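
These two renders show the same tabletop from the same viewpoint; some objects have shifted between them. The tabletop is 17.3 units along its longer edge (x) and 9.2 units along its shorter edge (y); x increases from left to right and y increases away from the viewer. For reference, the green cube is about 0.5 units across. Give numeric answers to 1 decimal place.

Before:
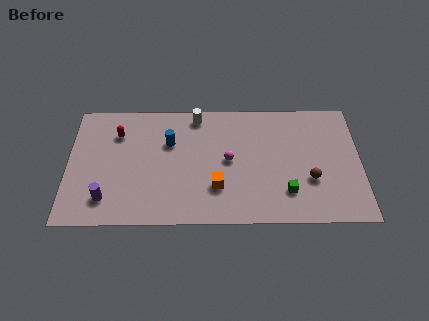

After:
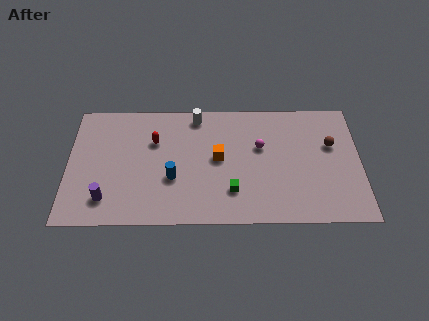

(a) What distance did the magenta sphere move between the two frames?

2.1

The magenta sphere moved from about (9.5, 4.7) to (11.4, 5.7), a distance of √(1.9² + 1.0²) ≈ 2.1.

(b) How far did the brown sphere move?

2.9

The brown sphere moved from about (14.3, 3.2) to (15.6, 5.8), a distance of √(1.3² + 2.6²) ≈ 2.9.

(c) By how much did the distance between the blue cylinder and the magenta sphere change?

+1.9

The distance was about 3.8 in the first image and 5.7 in the second, so they moved 1.9 units further apart.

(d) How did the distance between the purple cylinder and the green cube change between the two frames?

-3.2

They were about 10.6 units apart before and 7.4 after — 3.2 units closer together.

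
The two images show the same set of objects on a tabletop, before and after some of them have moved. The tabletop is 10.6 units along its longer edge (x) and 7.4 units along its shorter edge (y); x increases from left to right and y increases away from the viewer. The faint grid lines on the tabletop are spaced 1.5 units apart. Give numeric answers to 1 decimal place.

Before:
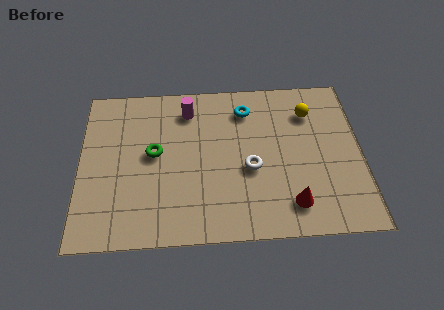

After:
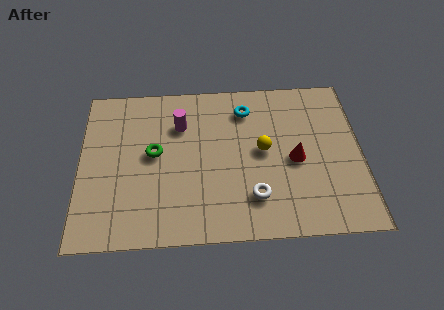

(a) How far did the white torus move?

1.3

The white torus was near (6.4, 3.1) before and (6.5, 1.8) after, so it travelled √(0.1² + 1.3²) ≈ 1.3 units.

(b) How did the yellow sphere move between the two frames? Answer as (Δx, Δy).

(-1.8, -1.7)

The yellow sphere was at about (8.7, 5.6) and moved to about (6.9, 3.9).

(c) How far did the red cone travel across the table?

2.0

The red cone was near (7.9, 1.4) before and (8.1, 3.4) after, so it travelled √(0.2² + 2.0²) ≈ 2.0 units.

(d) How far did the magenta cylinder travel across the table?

0.8

The magenta cylinder was near (4.1, 6.0) before and (3.8, 5.3) after, so it travelled √(0.3² + 0.7²) ≈ 0.8 units.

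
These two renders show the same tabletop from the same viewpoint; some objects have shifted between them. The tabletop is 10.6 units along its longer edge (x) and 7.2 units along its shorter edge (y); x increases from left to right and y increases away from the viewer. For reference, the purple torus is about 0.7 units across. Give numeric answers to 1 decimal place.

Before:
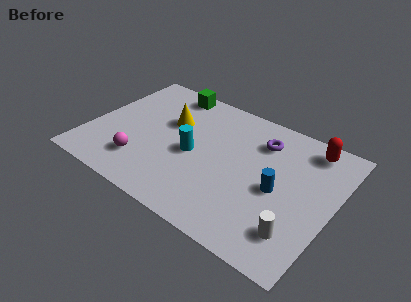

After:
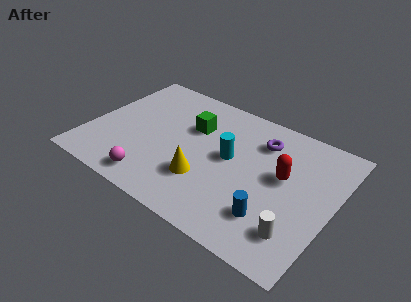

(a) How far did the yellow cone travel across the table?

3.1

The yellow cone moved from about (3.3, 4.6) to (5.3, 2.2), a distance of √(2.0² + 2.4²) ≈ 3.1.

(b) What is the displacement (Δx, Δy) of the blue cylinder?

(0.0, -1.5)

From the two frames, the blue cylinder sits at roughly (8.3, 3.3) before and (8.3, 1.8) after.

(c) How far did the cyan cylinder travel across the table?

1.6

The cyan cylinder moved from about (4.6, 3.3) to (6.1, 3.9), a distance of √(1.5² + 0.6²) ≈ 1.6.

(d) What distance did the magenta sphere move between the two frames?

1.0

The magenta sphere was near (2.6, 1.7) before and (3.3, 1.0) after, so it travelled √(0.7² + 0.7²) ≈ 1.0 units.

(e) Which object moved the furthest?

the yellow cone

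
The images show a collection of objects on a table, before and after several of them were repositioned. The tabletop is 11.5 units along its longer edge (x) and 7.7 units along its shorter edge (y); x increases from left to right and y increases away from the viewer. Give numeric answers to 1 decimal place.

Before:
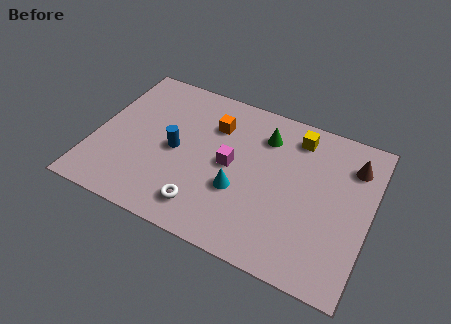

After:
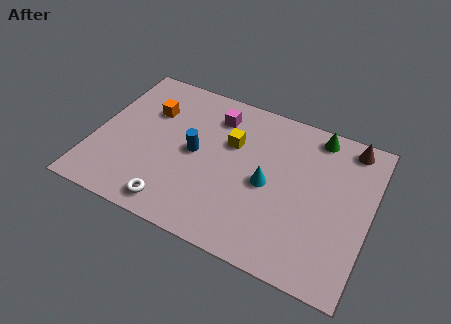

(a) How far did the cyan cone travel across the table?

1.4

The cyan cone moved from about (6.2, 2.8) to (7.3, 3.6), a distance of √(1.1² + 0.8²) ≈ 1.4.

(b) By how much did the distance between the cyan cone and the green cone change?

+0.4

The distance was about 3.2 in the first image and 3.6 in the second, so they moved 0.4 units further apart.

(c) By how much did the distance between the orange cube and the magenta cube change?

+0.9

The distance was about 1.9 in the first image and 2.8 in the second, so they moved 0.9 units further apart.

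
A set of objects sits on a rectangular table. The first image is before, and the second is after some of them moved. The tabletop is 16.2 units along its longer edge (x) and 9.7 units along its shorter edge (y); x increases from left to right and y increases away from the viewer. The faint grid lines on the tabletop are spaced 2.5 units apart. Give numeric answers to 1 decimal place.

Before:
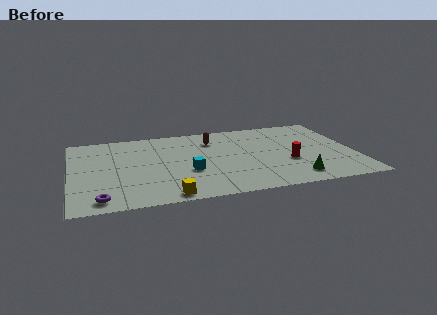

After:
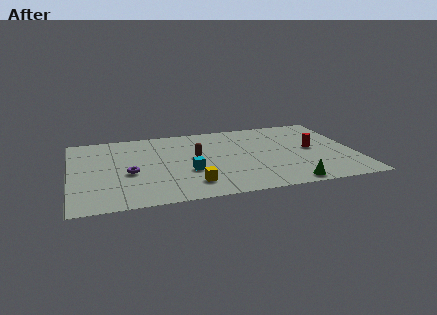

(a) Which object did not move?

the cyan cube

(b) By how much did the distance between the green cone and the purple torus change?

-1.5

Before: roughly 10.9 units apart; after: 9.4. That's 1.5 units closer together.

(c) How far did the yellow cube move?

1.8

The yellow cube moved from about (5.3, 0.9) to (6.7, 2.0), a distance of √(1.4² + 1.1²) ≈ 1.8.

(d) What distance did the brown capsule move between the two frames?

2.3

From (8.2, 7.4) to (7.1, 5.4), the brown capsule covered √(1.1² + 2.0²) ≈ 2.3 units.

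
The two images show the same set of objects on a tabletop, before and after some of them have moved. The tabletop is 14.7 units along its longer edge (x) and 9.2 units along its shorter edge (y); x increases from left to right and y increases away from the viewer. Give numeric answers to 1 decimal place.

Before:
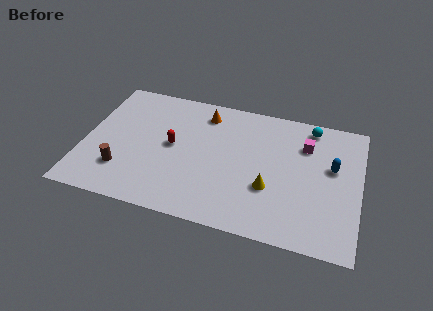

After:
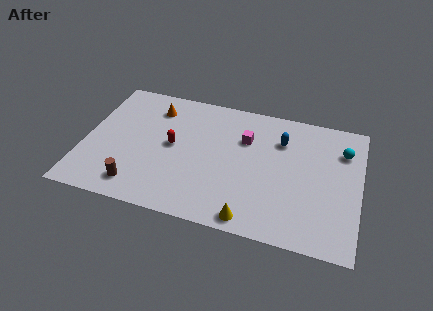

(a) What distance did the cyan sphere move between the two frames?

2.2

The cyan sphere moved from about (11.9, 8.1) to (13.7, 6.8), a distance of √(1.8² + 1.3²) ≈ 2.2.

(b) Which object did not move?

the red capsule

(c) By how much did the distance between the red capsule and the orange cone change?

-0.4

Before: roughly 3.2 units apart; after: 2.8. That's 0.4 units closer together.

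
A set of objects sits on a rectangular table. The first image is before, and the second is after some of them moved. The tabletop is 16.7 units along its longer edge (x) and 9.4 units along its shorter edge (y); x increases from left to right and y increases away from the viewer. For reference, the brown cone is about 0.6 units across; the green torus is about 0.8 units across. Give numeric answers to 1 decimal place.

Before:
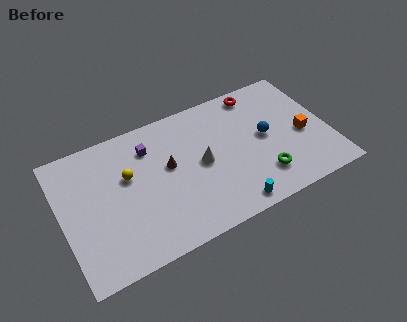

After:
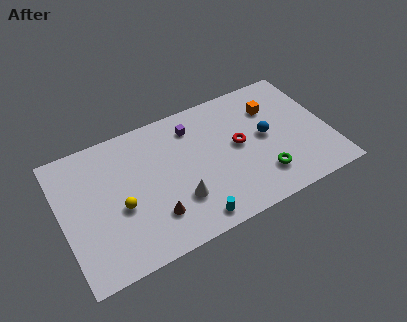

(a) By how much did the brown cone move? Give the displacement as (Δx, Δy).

(-1.3, -3.0)

The brown cone was at about (6.7, 5.4) and moved to about (5.4, 2.4).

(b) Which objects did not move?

the blue sphere and the green torus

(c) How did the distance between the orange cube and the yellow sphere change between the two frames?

-0.6

They were about 11.0 units apart before and 10.4 after — 0.6 units closer together.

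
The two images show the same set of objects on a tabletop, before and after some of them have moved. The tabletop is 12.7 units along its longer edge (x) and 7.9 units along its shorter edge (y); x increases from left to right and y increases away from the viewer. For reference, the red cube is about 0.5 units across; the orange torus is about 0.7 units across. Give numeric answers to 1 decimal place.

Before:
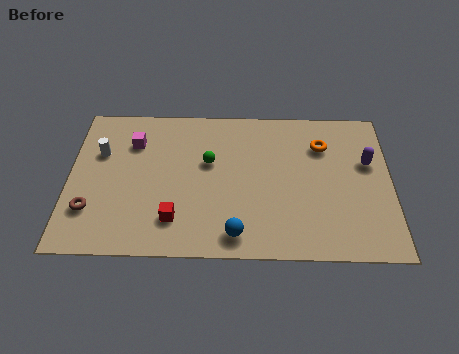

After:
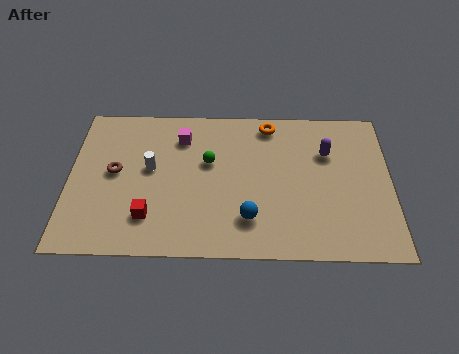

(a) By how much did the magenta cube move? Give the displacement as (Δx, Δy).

(1.9, 0.3)

From the two frames, the magenta cube sits at roughly (2.5, 5.8) before and (4.4, 6.1) after.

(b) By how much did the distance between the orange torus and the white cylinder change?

-3.5

Before: roughly 8.8 units apart; after: 5.3. That's 3.5 units closer together.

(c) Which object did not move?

the green sphere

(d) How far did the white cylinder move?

2.2

The white cylinder moved from about (1.2, 5.2) to (3.2, 4.4), a distance of √(2.0² + 0.8²) ≈ 2.2.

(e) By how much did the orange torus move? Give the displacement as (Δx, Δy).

(-2.1, 1.1)

The orange torus was at about (10.0, 5.8) and moved to about (7.9, 6.9).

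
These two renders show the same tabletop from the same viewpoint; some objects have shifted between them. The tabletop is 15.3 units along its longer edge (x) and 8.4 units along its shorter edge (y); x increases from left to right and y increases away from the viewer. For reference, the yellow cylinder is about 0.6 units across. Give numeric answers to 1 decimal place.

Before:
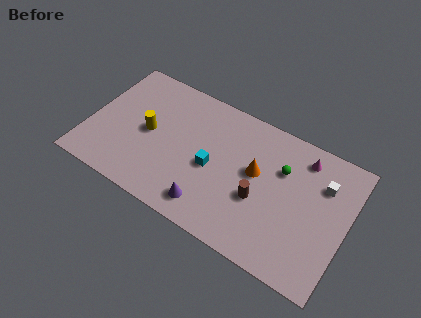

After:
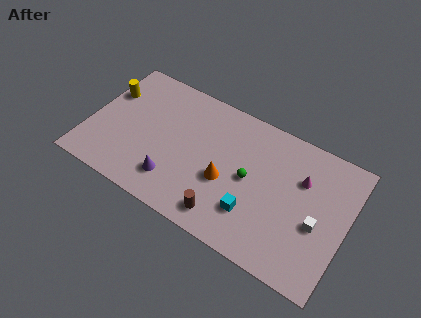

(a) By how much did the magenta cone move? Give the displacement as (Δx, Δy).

(0.1, -1.3)

The magenta cone started near (12.4, 7.0) and ended near (12.5, 5.7).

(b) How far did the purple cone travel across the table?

2.3

The purple cone moved from about (7.6, 1.4) to (5.4, 1.9), a distance of √(2.2² + 0.5²) ≈ 2.3.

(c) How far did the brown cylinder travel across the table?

2.6

The brown cylinder was near (10.3, 3.3) before and (8.6, 1.3) after, so it travelled √(1.7² + 2.0²) ≈ 2.6 units.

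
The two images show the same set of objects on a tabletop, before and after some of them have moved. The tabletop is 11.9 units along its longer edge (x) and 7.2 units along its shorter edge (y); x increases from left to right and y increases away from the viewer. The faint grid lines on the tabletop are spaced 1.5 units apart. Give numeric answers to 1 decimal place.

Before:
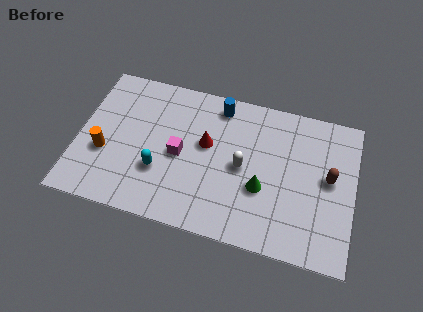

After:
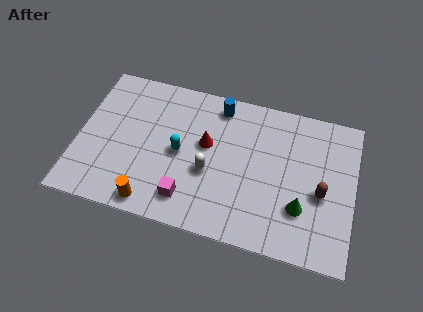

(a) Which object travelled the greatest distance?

the orange cylinder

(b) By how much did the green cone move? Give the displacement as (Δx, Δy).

(1.7, -0.5)

The green cone started near (8.0, 2.7) and ended near (9.7, 2.2).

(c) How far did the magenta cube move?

2.1

From (4.4, 3.4) to (4.9, 1.4), the magenta cube covered √(0.5² + 2.0²) ≈ 2.1 units.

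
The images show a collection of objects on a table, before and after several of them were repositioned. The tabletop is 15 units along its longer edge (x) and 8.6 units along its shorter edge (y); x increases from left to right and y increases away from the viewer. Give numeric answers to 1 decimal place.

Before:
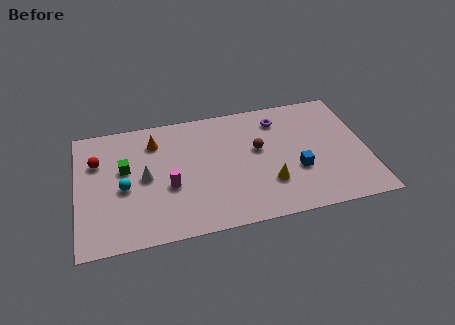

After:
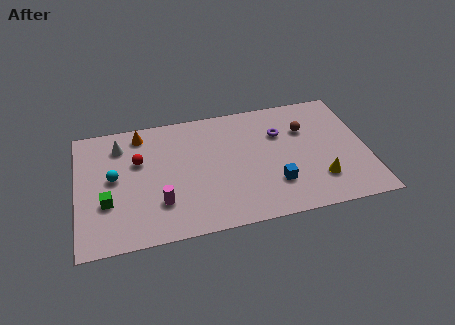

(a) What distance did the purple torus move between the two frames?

1.0

The purple torus moved from about (10.6, 6.9) to (10.6, 5.9), a distance of √(0.0² + 1.0²) ≈ 1.0.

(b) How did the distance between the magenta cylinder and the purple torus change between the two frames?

+0.4

Before: roughly 6.9 units apart; after: 7.3. That's 0.4 units further apart.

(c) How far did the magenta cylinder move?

1.1

From (4.7, 3.4) to (4.2, 2.4), the magenta cylinder covered √(0.5² + 1.0²) ≈ 1.1 units.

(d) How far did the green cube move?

2.3

The green cube was near (2.5, 5.1) before and (1.5, 3.0) after, so it travelled √(1.0² + 2.1²) ≈ 2.3 units.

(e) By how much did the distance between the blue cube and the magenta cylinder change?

-0.7

They were about 6.6 units apart before and 5.9 after — 0.7 units closer together.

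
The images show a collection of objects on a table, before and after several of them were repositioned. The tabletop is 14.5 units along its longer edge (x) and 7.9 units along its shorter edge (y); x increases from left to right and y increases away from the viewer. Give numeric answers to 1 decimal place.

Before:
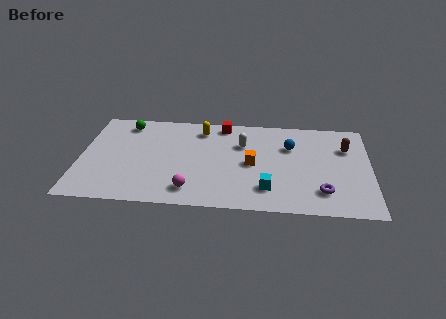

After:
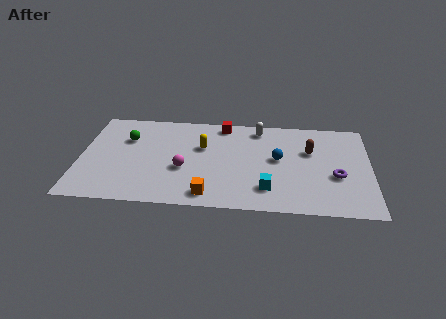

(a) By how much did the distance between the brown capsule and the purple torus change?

-1.5

They were about 3.9 units apart before and 2.4 after — 1.5 units closer together.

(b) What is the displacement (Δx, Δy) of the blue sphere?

(-0.6, -1.1)

From the two frames, the blue sphere sits at roughly (10.5, 5.4) before and (9.9, 4.3) after.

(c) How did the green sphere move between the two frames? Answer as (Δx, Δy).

(0.1, -1.3)

The green sphere was at about (2.2, 6.7) and moved to about (2.3, 5.4).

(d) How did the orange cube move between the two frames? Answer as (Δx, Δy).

(-2.1, -2.7)

The orange cube started near (8.6, 3.8) and ended near (6.5, 1.1).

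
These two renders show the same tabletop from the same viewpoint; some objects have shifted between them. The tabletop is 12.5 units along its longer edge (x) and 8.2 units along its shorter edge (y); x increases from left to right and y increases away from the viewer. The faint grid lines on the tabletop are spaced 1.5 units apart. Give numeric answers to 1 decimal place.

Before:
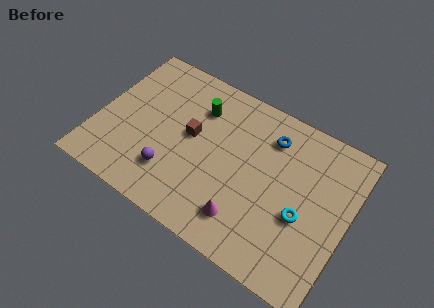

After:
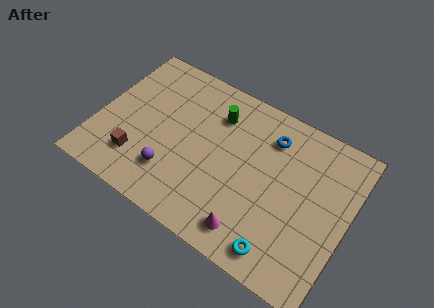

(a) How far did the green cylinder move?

0.9

From (4.7, 6.1) to (5.6, 6.2), the green cylinder covered √(0.9² + 0.1²) ≈ 0.9 units.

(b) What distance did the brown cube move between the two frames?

3.4

The brown cube was near (4.6, 4.5) before and (2.3, 2.0) after, so it travelled √(2.3² + 2.5²) ≈ 3.4 units.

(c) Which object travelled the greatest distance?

the brown cube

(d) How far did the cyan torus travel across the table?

2.3

From (10.4, 3.3) to (9.7, 1.1), the cyan torus covered √(0.7² + 2.2²) ≈ 2.3 units.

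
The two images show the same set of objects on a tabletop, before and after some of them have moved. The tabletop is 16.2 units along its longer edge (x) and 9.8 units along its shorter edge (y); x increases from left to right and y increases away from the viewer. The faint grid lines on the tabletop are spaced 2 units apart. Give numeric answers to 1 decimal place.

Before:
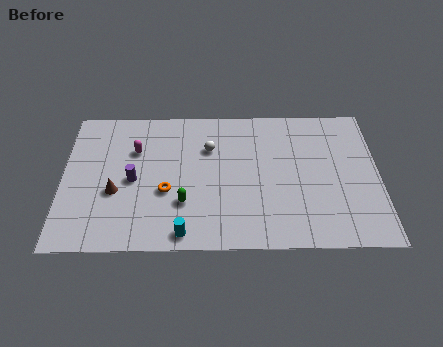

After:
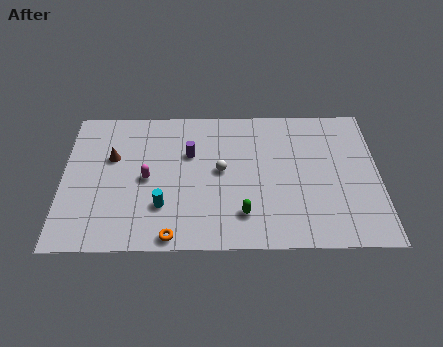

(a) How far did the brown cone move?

2.4

From (2.7, 3.8) to (2.5, 6.2), the brown cone covered √(0.2² + 2.4²) ≈ 2.4 units.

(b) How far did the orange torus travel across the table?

3.0

From (5.3, 3.8) to (5.6, 0.8), the orange torus covered √(0.3² + 3.0²) ≈ 3.0 units.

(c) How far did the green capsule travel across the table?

3.1

From (6.2, 3.0) to (9.2, 2.2), the green capsule covered √(3.0² + 0.8²) ≈ 3.1 units.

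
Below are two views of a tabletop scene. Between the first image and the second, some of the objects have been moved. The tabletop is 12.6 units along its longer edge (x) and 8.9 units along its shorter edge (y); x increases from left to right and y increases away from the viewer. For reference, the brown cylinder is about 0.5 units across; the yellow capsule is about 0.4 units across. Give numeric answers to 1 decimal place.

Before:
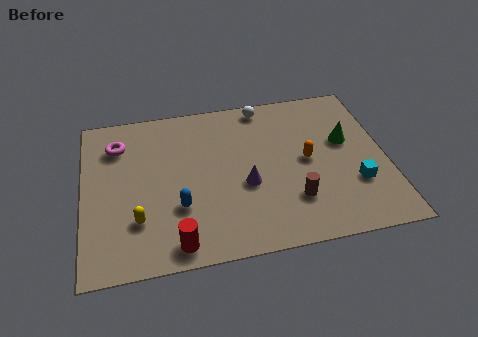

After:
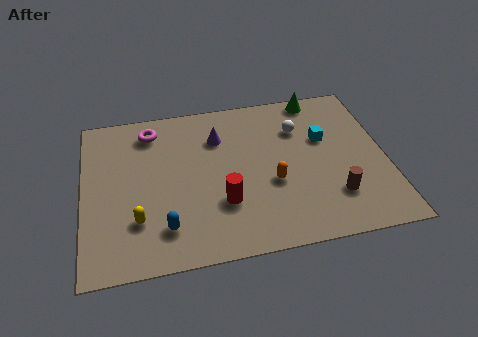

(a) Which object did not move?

the yellow capsule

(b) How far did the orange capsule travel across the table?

1.8

The orange capsule moved from about (9.3, 4.5) to (7.8, 3.5), a distance of √(1.5² + 1.0²) ≈ 1.8.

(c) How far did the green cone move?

3.0

From (11.0, 5.3) to (10.0, 8.1), the green cone covered √(1.0² + 2.8²) ≈ 3.0 units.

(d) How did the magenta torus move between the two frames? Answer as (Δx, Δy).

(1.4, 0.6)

The magenta torus started near (1.5, 6.8) and ended near (2.9, 7.4).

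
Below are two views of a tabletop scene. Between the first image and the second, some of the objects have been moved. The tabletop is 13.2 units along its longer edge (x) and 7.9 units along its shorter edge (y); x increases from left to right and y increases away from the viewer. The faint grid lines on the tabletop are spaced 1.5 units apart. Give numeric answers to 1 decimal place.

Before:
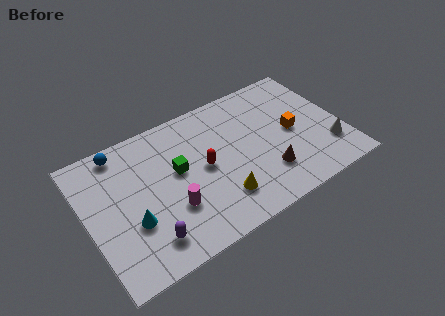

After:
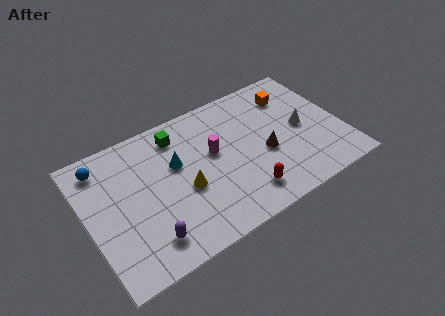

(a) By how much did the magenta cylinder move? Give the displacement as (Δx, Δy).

(2.5, 2.0)

The magenta cylinder started near (4.1, 2.6) and ended near (6.6, 4.6).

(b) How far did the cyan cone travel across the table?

3.3

The cyan cone was near (2.1, 2.8) before and (4.7, 4.9) after, so it travelled √(2.6² + 2.1²) ≈ 3.3 units.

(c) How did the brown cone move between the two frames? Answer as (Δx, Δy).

(0.1, 1.2)

The brown cone started near (9.0, 2.1) and ended near (9.1, 3.3).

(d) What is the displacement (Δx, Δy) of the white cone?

(-1.1, 1.8)

The white cone was at about (12.3, 2.1) and moved to about (11.2, 3.9).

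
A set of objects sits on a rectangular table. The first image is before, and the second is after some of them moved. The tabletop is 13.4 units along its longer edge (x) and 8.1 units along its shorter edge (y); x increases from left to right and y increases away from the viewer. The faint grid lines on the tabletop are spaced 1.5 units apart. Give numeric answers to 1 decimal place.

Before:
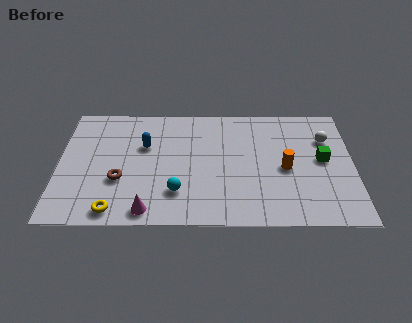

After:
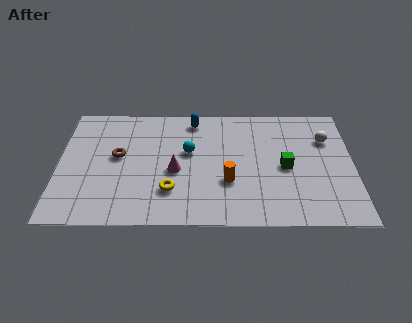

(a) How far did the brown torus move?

1.6

The brown torus was near (2.8, 2.9) before and (2.7, 4.5) after, so it travelled √(0.1² + 1.6²) ≈ 1.6 units.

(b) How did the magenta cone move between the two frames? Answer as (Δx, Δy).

(1.2, 2.6)

From the two frames, the magenta cone sits at roughly (4.1, 0.9) before and (5.3, 3.5) after.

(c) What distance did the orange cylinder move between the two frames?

2.8

The orange cylinder was near (10.3, 3.7) before and (7.7, 2.8) after, so it travelled √(2.6² + 0.9²) ≈ 2.8 units.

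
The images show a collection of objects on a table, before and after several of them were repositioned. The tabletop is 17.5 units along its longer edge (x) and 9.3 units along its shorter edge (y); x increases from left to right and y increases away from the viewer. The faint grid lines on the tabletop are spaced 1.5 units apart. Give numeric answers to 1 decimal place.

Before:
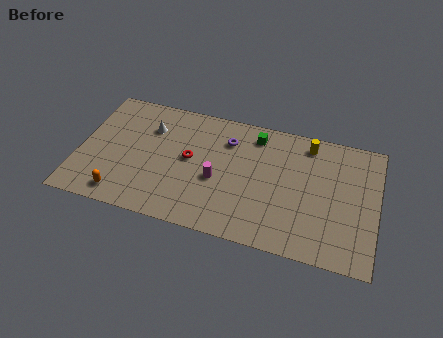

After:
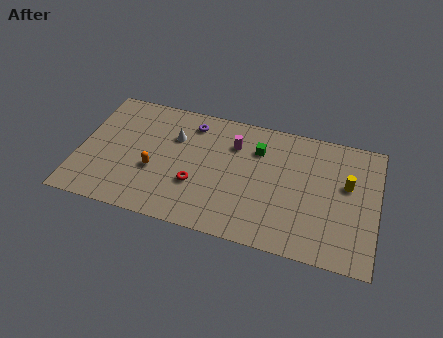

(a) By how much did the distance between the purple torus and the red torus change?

+1.6

Before: roughly 2.9 units apart; after: 4.5. That's 1.6 units further apart.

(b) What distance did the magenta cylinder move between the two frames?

3.0

From (8.2, 3.9) to (9.0, 6.8), the magenta cylinder covered √(0.8² + 2.9²) ≈ 3.0 units.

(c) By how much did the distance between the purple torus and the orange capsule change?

-3.6

Before: roughly 8.1 units apart; after: 4.5. That's 3.6 units closer together.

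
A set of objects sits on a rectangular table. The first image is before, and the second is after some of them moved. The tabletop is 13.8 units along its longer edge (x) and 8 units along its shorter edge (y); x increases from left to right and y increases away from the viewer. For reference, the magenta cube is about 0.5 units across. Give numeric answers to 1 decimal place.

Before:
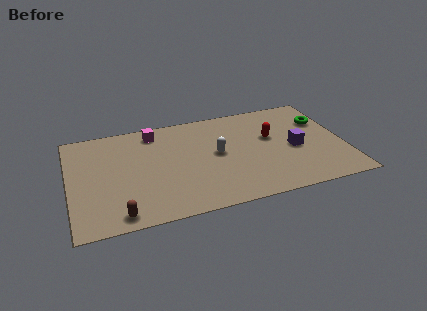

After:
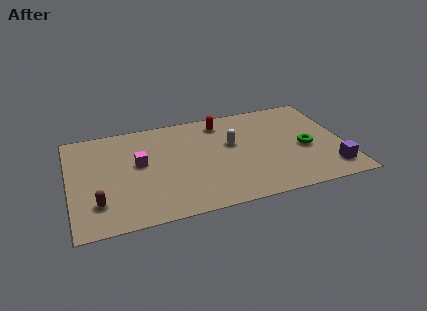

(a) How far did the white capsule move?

1.0

The white capsule moved from about (7.4, 4.2) to (8.2, 4.8), a distance of √(0.8² + 0.6²) ≈ 1.0.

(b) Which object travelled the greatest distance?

the red capsule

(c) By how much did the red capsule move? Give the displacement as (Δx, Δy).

(-2.4, 1.9)

The red capsule was at about (10.2, 4.8) and moved to about (7.8, 6.7).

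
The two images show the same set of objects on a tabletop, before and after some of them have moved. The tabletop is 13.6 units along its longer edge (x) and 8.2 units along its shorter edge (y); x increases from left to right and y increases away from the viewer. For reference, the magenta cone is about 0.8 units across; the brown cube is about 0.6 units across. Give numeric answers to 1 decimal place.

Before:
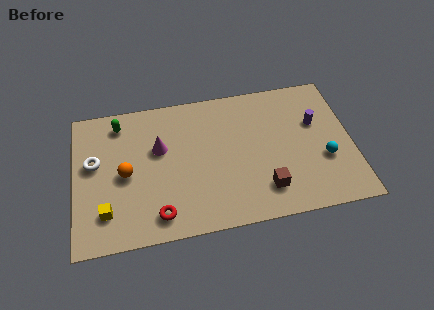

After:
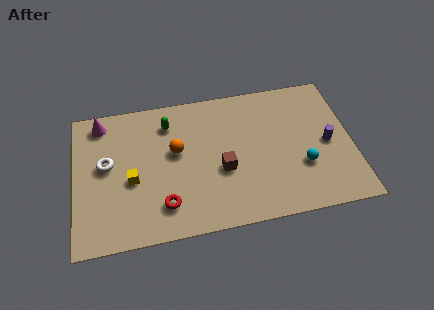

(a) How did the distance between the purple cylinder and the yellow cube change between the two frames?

-1.3

The distance was about 10.9 in the first image and 9.6 in the second, so they moved 1.3 units closer together.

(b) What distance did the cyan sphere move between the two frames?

1.1

The cyan sphere was near (12.2, 3.0) before and (11.1, 2.8) after, so it travelled √(1.1² + 0.2²) ≈ 1.1 units.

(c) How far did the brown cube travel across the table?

2.5

From (9.2, 1.8) to (7.2, 3.3), the brown cube covered √(2.0² + 1.5²) ≈ 2.5 units.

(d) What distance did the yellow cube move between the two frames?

2.1

The yellow cube was near (1.5, 1.9) before and (2.8, 3.5) after, so it travelled √(1.3² + 1.6²) ≈ 2.1 units.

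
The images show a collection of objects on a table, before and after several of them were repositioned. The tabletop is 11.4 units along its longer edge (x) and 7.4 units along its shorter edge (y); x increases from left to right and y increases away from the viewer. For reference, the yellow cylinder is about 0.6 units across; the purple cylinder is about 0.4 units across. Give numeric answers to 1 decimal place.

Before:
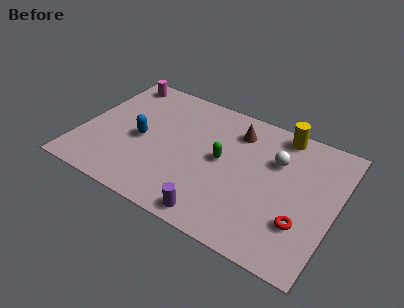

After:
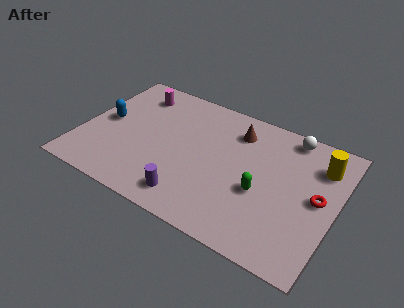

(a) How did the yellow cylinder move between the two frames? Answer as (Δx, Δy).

(1.9, -1.0)

From the two frames, the yellow cylinder sits at roughly (8.6, 6.6) before and (10.5, 5.6) after.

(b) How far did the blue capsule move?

1.7

The blue capsule was near (2.7, 3.4) before and (1.0, 3.8) after, so it travelled √(1.7² + 0.4²) ≈ 1.7 units.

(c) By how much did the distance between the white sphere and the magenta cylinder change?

-0.6

They were about 7.6 units apart before and 7.0 after — 0.6 units closer together.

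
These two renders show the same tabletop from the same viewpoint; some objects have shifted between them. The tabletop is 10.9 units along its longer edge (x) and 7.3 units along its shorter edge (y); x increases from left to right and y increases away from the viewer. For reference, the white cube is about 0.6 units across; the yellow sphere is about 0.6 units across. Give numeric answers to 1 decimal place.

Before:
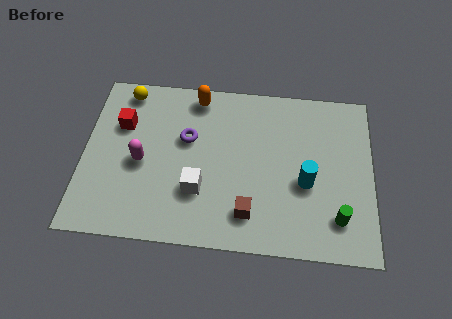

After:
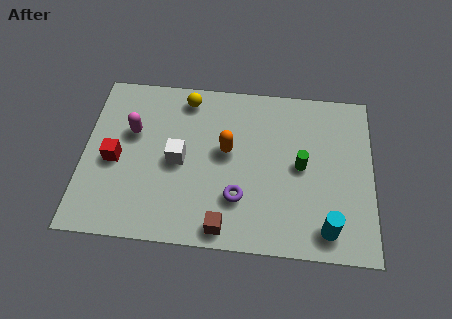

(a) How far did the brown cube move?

1.1

The brown cube moved from about (6.3, 1.5) to (5.4, 0.8), a distance of √(0.9² + 0.7²) ≈ 1.1.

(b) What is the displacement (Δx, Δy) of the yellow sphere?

(2.3, -0.1)

The yellow sphere was at about (1.5, 6.4) and moved to about (3.8, 6.3).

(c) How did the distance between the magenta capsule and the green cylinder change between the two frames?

-1.1

They were about 7.6 units apart before and 6.5 after — 1.1 units closer together.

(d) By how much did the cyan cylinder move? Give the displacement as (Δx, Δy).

(0.8, -1.9)

The cyan cylinder started near (8.4, 3.0) and ended near (9.2, 1.1).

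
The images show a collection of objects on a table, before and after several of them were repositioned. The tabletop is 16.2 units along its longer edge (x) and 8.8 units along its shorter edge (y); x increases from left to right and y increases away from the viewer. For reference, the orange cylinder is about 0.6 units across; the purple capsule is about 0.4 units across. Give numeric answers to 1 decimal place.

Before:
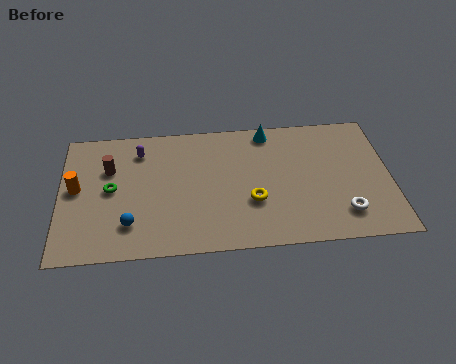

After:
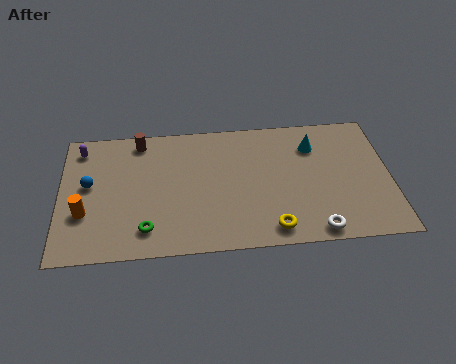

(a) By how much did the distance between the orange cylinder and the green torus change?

+1.6

They were about 1.7 units apart before and 3.3 after — 1.6 units further apart.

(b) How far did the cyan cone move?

2.5

The cyan cone was near (10.3, 7.8) before and (12.5, 6.6) after, so it travelled √(2.2² + 1.2²) ≈ 2.5 units.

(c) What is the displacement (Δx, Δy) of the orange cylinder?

(0.4, -1.7)

The orange cylinder was at about (0.8, 4.7) and moved to about (1.2, 3.0).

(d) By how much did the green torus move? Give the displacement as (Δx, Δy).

(1.7, -2.8)

The green torus started near (2.5, 4.5) and ended near (4.2, 1.7).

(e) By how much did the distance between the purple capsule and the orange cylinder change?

+0.5

The distance was about 3.9 in the first image and 4.4 in the second, so they moved 0.5 units further apart.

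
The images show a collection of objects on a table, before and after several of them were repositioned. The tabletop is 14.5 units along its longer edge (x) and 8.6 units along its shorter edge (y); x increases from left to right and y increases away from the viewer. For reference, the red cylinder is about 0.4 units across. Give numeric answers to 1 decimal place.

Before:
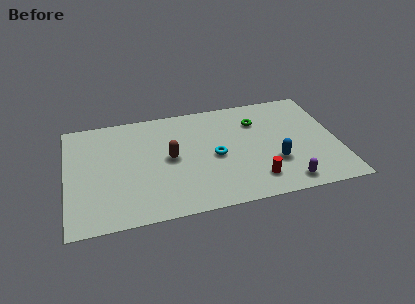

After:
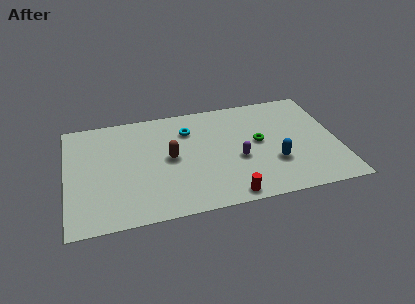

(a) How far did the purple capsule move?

3.4

From (11.5, 1.1) to (9.1, 3.5), the purple capsule covered √(2.4² + 2.4²) ≈ 3.4 units.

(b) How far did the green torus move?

1.7

The green torus was near (10.3, 6.3) before and (10.3, 4.6) after, so it travelled √(0.0² + 1.7²) ≈ 1.7 units.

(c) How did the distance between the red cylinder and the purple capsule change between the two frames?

+1.1

The distance was about 1.7 in the first image and 2.8 in the second, so they moved 1.1 units further apart.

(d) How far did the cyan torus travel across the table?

2.7

The cyan torus was near (7.9, 4.0) before and (6.6, 6.4) after, so it travelled √(1.3² + 2.4²) ≈ 2.7 units.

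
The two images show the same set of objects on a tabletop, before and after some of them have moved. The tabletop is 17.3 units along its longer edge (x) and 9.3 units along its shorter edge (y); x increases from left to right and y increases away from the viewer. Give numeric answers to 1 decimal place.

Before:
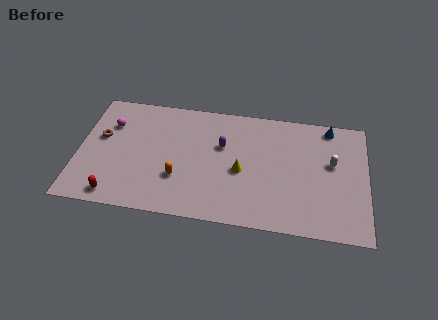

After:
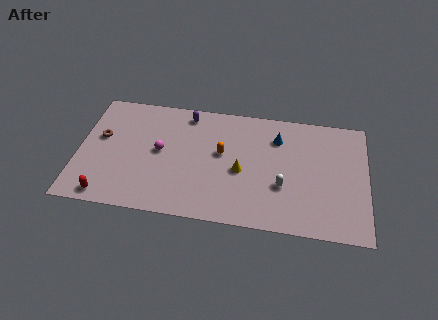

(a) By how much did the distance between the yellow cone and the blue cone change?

-3.1

They were about 6.7 units apart before and 3.6 after — 3.1 units closer together.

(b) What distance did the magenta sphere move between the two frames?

3.5

From (1.8, 6.6) to (4.9, 4.9), the magenta sphere covered √(3.1² + 1.7²) ≈ 3.5 units.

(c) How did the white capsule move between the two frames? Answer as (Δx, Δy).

(-2.9, -2.2)

The white capsule started near (15.2, 5.5) and ended near (12.3, 3.3).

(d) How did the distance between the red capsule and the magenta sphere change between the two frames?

-0.6

They were about 5.5 units apart before and 4.9 after — 0.6 units closer together.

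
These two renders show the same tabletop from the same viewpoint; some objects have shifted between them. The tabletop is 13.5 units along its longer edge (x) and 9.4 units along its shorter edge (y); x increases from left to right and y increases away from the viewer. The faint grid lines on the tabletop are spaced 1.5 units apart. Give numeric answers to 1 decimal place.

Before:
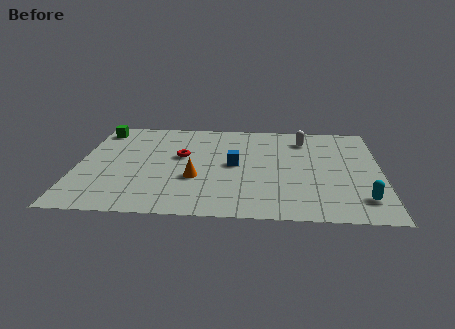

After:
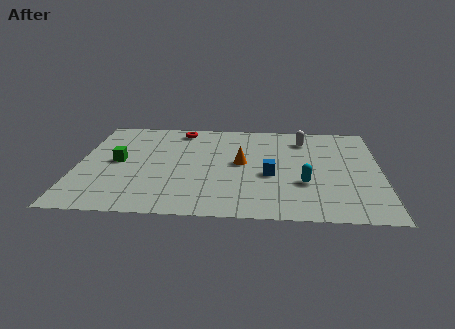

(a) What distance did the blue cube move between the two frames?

1.8

The blue cube was near (7.0, 4.8) before and (8.6, 3.9) after, so it travelled √(1.6² + 0.9²) ≈ 1.8 units.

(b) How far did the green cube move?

3.4

The green cube moved from about (0.8, 8.0) to (1.8, 4.8), a distance of √(1.0² + 3.2²) ≈ 3.4.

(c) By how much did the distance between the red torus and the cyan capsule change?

-1.3

Before: roughly 8.8 units apart; after: 7.5. That's 1.3 units closer together.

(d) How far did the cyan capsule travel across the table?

2.8

The cyan capsule was near (12.6, 1.9) before and (10.1, 3.2) after, so it travelled √(2.5² + 1.3²) ≈ 2.8 units.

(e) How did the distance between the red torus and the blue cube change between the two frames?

+3.4

Before: roughly 2.5 units apart; after: 5.9. That's 3.4 units further apart.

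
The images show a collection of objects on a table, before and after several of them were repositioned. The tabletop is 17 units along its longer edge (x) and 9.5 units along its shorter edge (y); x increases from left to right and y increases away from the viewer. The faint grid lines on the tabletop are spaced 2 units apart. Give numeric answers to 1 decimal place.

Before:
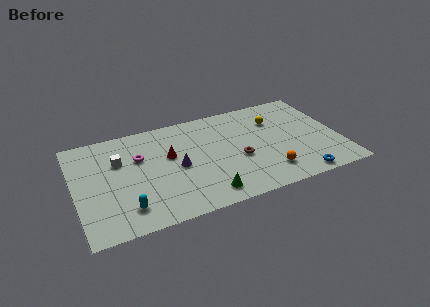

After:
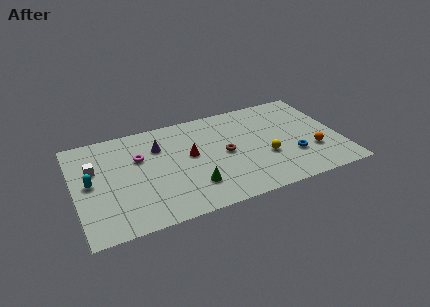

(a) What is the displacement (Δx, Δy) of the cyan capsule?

(-2.0, 3.0)

From the two frames, the cyan capsule sits at roughly (3.0, 1.9) before and (1.0, 4.9) after.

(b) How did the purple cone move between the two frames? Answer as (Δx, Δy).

(-1.0, 2.3)

The purple cone was at about (6.5, 4.5) and moved to about (5.5, 6.8).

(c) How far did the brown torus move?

1.1

From (10.4, 3.9) to (9.6, 4.7), the brown torus covered √(0.8² + 0.8²) ≈ 1.1 units.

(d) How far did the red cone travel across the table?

1.4

From (6.1, 5.7) to (7.4, 5.3), the red cone covered √(1.3² + 0.4²) ≈ 1.4 units.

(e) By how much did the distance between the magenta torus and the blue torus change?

-1.0

The distance was about 11.1 in the first image and 10.1 in the second, so they moved 1.0 units closer together.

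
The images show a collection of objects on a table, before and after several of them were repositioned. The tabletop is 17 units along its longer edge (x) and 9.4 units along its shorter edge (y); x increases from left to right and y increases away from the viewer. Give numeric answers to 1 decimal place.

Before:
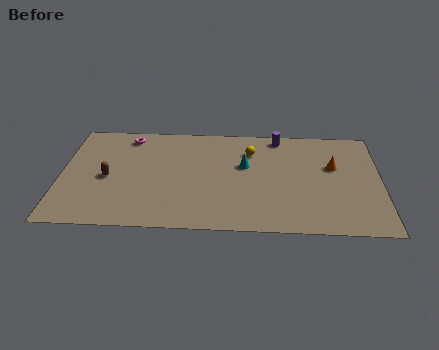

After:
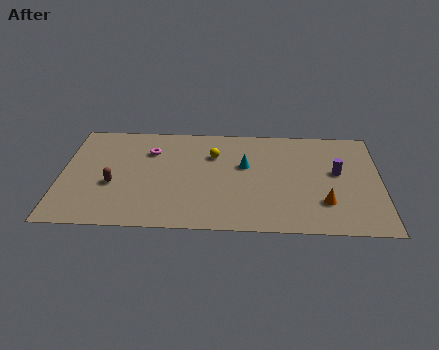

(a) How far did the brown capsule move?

0.7

The brown capsule was near (2.5, 4.3) before and (2.8, 3.7) after, so it travelled √(0.3² + 0.6²) ≈ 0.7 units.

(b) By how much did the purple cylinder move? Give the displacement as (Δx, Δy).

(3.1, -3.1)

The purple cylinder was at about (11.6, 8.4) and moved to about (14.7, 5.3).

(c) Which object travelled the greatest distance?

the purple cylinder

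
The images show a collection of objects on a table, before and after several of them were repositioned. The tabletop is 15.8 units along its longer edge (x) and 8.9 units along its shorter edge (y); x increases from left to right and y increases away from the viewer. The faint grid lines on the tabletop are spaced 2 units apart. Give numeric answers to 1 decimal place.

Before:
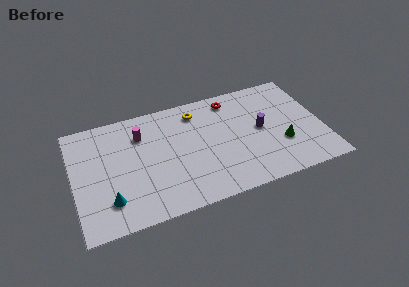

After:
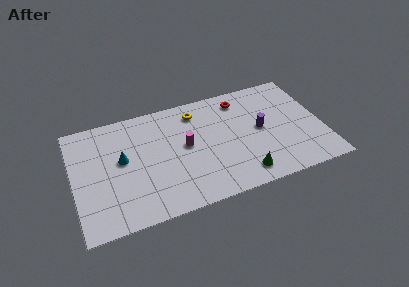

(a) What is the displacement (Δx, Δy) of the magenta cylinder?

(2.7, -1.8)

The magenta cylinder started near (4.4, 6.6) and ended near (7.1, 4.8).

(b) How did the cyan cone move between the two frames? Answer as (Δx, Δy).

(1.0, 2.9)

The cyan cone was at about (2.1, 2.1) and moved to about (3.1, 5.0).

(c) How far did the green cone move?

3.1

The green cone was near (13.1, 3.0) before and (10.4, 1.4) after, so it travelled √(2.7² + 1.6²) ≈ 3.1 units.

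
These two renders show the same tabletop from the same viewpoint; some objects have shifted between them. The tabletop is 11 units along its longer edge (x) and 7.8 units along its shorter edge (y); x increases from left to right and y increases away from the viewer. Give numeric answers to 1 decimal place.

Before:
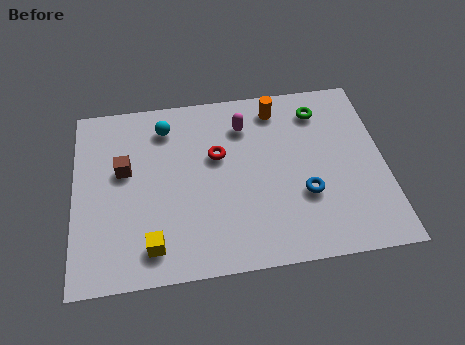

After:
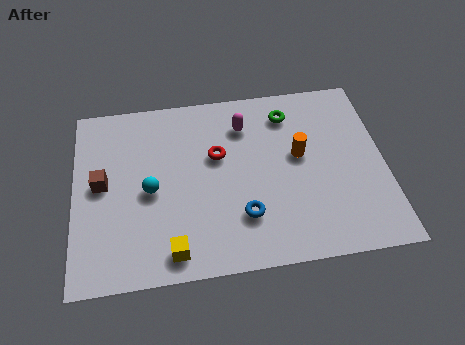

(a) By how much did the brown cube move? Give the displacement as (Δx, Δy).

(-0.8, -0.5)

From the two frames, the brown cube sits at roughly (1.8, 4.6) before and (1.0, 4.1) after.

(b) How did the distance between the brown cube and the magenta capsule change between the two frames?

+0.9

They were about 4.5 units apart before and 5.4 after — 0.9 units further apart.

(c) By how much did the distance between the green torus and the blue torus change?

+0.9

The distance was about 3.7 in the first image and 4.6 in the second, so they moved 0.9 units further apart.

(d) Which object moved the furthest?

the cyan sphere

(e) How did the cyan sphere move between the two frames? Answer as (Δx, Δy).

(-0.6, -2.7)

The cyan sphere started near (3.3, 6.3) and ended near (2.7, 3.6).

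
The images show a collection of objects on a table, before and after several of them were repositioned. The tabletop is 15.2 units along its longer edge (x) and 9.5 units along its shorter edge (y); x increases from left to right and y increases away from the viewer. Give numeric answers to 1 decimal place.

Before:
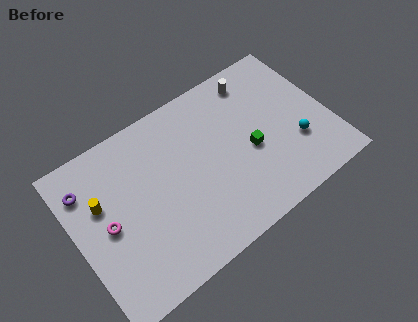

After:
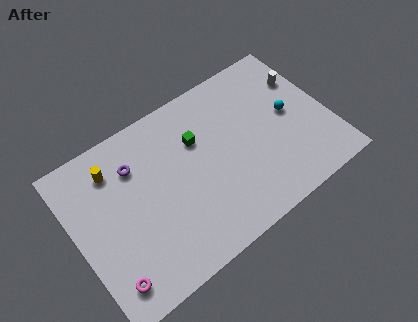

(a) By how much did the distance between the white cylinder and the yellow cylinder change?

+1.5

The distance was about 10.0 in the first image and 11.5 in the second, so they moved 1.5 units further apart.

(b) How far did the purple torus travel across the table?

2.9

The purple torus was near (1.0, 7.3) before and (3.9, 7.0) after, so it travelled √(2.9² + 0.3²) ≈ 2.9 units.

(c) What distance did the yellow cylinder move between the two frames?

1.8

The yellow cylinder moved from about (1.7, 6.0) to (2.7, 7.5), a distance of √(1.0² + 1.5²) ≈ 1.8.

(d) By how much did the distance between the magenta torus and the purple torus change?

+3.2

They were about 2.8 units apart before and 6.0 after — 3.2 units further apart.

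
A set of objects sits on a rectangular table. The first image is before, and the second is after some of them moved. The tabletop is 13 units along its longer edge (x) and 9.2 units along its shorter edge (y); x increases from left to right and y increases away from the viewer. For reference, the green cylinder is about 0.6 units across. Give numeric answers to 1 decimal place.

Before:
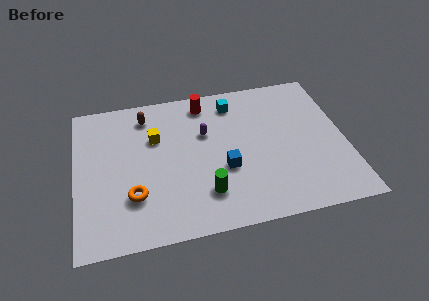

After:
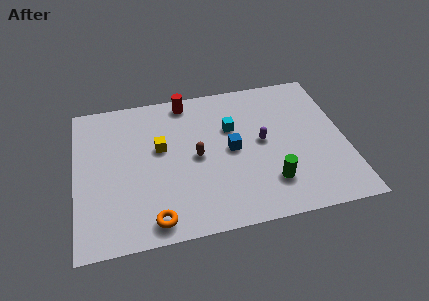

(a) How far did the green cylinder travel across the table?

3.1

The green cylinder was near (6.1, 2.2) before and (9.2, 2.2) after, so it travelled √(3.1² + 0.0²) ≈ 3.1 units.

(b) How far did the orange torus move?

1.8

The orange torus moved from about (2.7, 2.7) to (3.6, 1.1), a distance of √(0.9² + 1.6²) ≈ 1.8.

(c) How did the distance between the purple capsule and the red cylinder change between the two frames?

+2.9

The distance was about 2.0 in the first image and 4.9 in the second, so they moved 2.9 units further apart.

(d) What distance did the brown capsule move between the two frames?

3.9

The brown capsule moved from about (3.5, 7.6) to (5.8, 4.5), a distance of √(2.3² + 3.1²) ≈ 3.9.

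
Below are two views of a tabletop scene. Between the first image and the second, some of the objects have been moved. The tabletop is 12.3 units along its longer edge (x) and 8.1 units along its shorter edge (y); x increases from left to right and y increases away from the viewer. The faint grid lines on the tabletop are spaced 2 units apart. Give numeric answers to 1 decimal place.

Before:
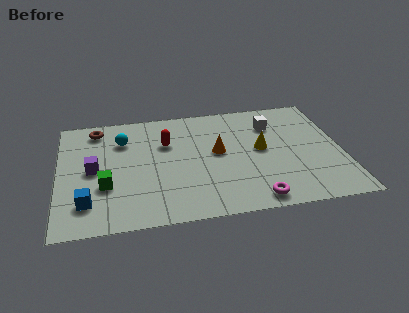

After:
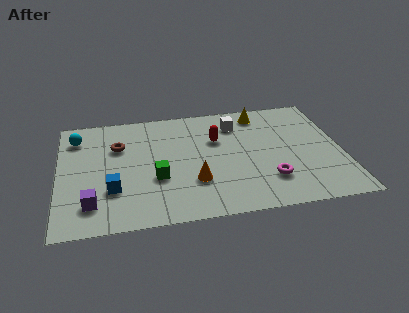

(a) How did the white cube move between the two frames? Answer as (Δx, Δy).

(-1.6, 0.3)

The white cube started near (9.4, 6.0) and ended near (7.8, 6.3).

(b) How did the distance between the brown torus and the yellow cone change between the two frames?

-1.1

The distance was about 7.6 in the first image and 6.5 in the second, so they moved 1.1 units closer together.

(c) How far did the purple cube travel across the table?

2.3

From (1.5, 4.0) to (1.4, 1.7), the purple cube covered √(0.1² + 2.3²) ≈ 2.3 units.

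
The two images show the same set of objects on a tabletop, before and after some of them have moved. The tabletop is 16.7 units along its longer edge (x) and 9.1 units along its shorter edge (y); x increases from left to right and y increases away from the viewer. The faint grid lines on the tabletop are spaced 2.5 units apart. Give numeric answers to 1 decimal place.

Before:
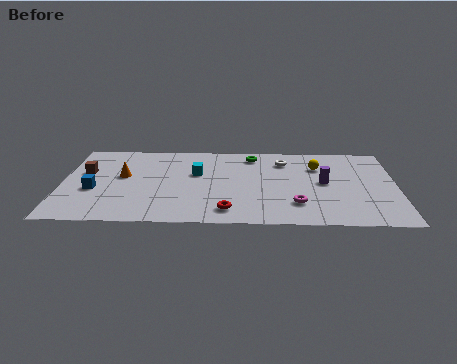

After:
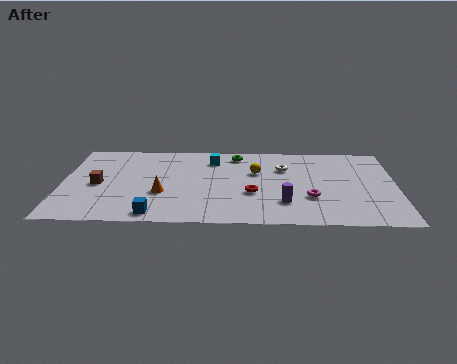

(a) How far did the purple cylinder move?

3.0

The purple cylinder moved from about (13.1, 4.7) to (11.1, 2.4), a distance of √(2.0² + 2.3²) ≈ 3.0.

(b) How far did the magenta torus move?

1.0

From (11.7, 2.3) to (12.4, 3.0), the magenta torus covered √(0.7² + 0.7²) ≈ 1.0 units.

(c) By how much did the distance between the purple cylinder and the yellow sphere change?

+1.9

Before: roughly 1.8 units apart; after: 3.7. That's 1.9 units further apart.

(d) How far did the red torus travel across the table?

2.2

The red torus was near (8.3, 1.5) before and (9.5, 3.4) after, so it travelled √(1.2² + 1.9²) ≈ 2.2 units.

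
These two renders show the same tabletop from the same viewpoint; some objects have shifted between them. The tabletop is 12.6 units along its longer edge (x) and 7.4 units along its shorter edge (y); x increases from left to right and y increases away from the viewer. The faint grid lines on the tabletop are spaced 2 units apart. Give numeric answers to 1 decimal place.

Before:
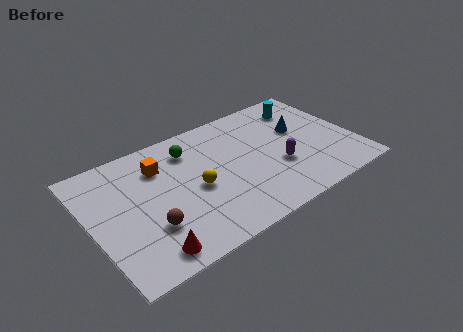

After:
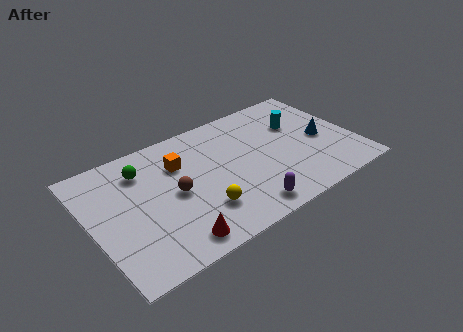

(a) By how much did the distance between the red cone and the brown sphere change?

+1.3

They were about 1.3 units apart before and 2.6 after — 1.3 units further apart.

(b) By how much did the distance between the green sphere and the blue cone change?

+3.3

The distance was about 5.4 in the first image and 8.7 in the second, so they moved 3.3 units further apart.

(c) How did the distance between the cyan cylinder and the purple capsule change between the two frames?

+1.5

Before: roughly 3.7 units apart; after: 5.2. That's 1.5 units further apart.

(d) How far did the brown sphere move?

1.9

From (2.5, 2.3) to (3.9, 3.6), the brown sphere covered √(1.4² + 1.3²) ≈ 1.9 units.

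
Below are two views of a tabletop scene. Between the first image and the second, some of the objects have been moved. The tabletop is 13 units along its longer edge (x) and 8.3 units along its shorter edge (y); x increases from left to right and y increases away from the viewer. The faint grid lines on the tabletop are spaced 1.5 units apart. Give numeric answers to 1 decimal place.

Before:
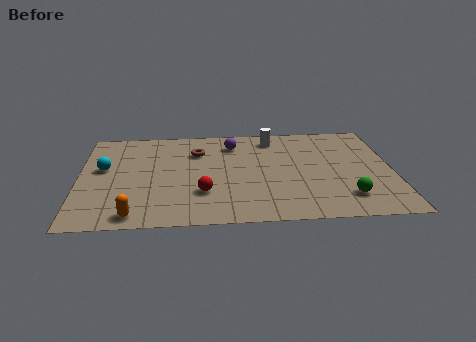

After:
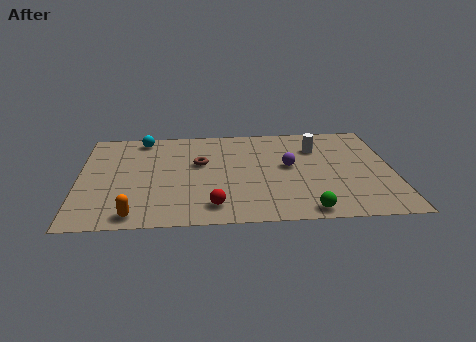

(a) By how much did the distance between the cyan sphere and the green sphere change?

-1.1

Before: roughly 10.4 units apart; after: 9.3. That's 1.1 units closer together.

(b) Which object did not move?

the orange capsule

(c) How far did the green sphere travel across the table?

2.0

The green sphere was near (11.0, 1.8) before and (9.3, 0.8) after, so it travelled √(1.7² + 1.0²) ≈ 2.0 units.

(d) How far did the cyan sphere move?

3.0

From (1.0, 4.8) to (2.6, 7.3), the cyan sphere covered √(1.6² + 2.5²) ≈ 3.0 units.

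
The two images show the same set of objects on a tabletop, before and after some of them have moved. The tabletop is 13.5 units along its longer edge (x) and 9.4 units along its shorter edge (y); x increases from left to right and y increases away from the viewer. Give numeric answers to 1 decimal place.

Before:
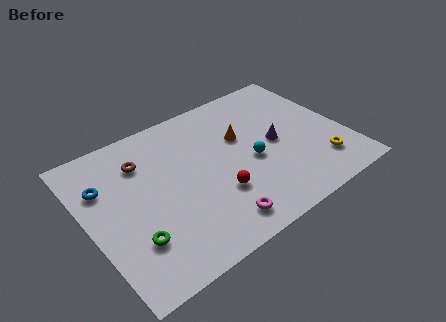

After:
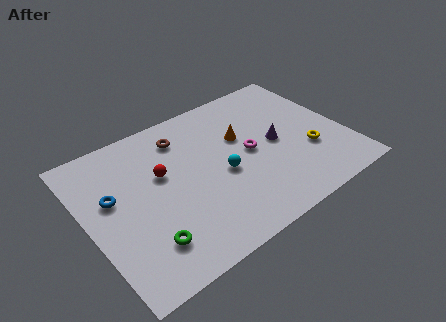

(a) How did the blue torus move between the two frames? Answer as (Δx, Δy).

(0.3, -0.9)

The blue torus started near (1.1, 6.5) and ended near (1.4, 5.6).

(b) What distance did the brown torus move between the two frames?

2.3

From (3.2, 7.0) to (5.4, 7.5), the brown torus covered √(2.2² + 0.5²) ≈ 2.3 units.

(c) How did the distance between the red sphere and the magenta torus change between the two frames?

+3.0

They were about 1.6 units apart before and 4.6 after — 3.0 units further apart.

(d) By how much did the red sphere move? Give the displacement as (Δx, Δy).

(-2.4, 2.7)

The red sphere started near (6.4, 3.0) and ended near (4.0, 5.7).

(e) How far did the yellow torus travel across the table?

1.2

The yellow torus moved from about (11.8, 2.1) to (11.4, 3.2), a distance of √(0.4² + 1.1²) ≈ 1.2.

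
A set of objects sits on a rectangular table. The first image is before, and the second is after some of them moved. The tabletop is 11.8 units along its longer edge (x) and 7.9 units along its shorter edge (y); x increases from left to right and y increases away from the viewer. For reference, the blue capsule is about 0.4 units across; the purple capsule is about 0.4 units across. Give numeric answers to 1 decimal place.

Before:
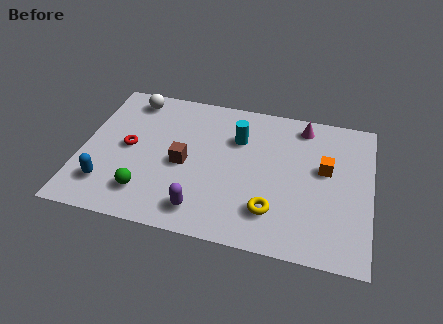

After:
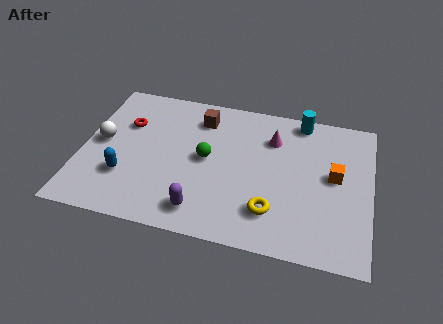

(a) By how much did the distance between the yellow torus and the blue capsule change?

-0.7

Before: roughly 6.7 units apart; after: 6.0. That's 0.7 units closer together.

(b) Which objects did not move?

the purple capsule and the yellow torus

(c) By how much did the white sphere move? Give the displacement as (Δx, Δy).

(-1.0, -2.7)

From the two frames, the white sphere sits at roughly (1.8, 6.8) before and (0.8, 4.1) after.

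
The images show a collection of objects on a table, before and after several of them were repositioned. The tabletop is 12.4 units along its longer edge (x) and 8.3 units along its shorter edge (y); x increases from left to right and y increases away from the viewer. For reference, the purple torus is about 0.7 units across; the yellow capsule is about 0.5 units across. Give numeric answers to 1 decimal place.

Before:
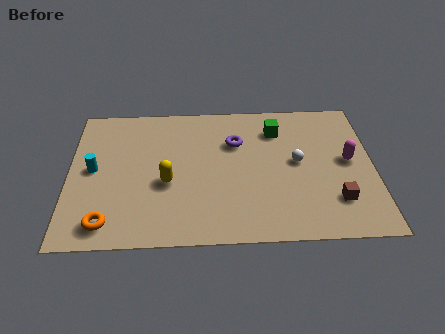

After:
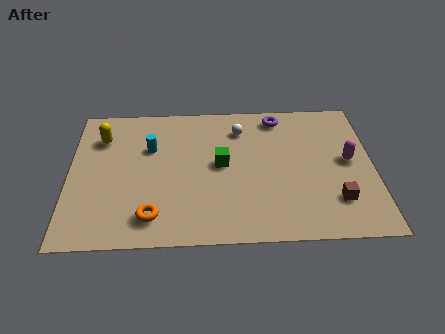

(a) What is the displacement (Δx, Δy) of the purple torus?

(1.8, 1.5)

The purple torus started near (6.8, 5.7) and ended near (8.6, 7.2).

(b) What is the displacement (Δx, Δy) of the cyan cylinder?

(2.3, 1.2)

From the two frames, the cyan cylinder sits at roughly (1.0, 4.3) before and (3.3, 5.5) after.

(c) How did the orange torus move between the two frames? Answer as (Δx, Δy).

(1.8, 0.3)

From the two frames, the orange torus sits at roughly (1.6, 1.2) before and (3.4, 1.5) after.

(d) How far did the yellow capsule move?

3.9

The yellow capsule was near (4.0, 3.4) before and (1.3, 6.2) after, so it travelled √(2.7² + 2.8²) ≈ 3.9 units.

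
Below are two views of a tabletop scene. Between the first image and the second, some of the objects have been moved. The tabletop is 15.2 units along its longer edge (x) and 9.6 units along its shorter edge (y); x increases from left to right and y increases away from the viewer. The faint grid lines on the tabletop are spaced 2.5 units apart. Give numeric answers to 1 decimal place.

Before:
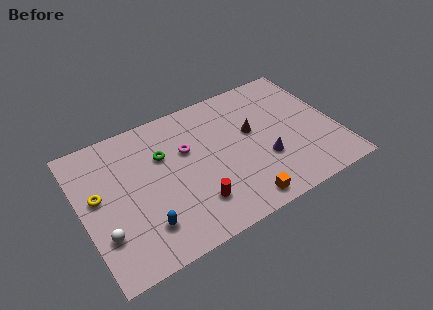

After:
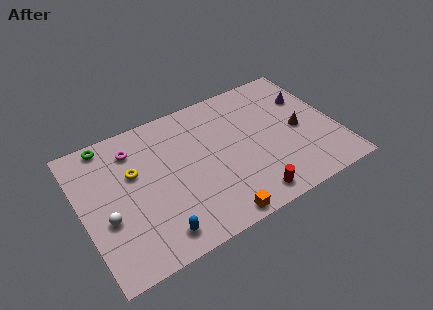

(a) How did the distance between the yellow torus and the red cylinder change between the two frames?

+1.7

The distance was about 6.1 in the first image and 7.8 in the second, so they moved 1.7 units further apart.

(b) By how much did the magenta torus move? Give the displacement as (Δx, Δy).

(-3.0, 1.5)

The magenta torus started near (6.4, 6.1) and ended near (3.4, 7.6).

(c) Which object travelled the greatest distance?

the purple cone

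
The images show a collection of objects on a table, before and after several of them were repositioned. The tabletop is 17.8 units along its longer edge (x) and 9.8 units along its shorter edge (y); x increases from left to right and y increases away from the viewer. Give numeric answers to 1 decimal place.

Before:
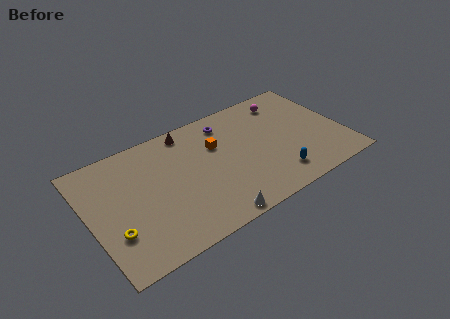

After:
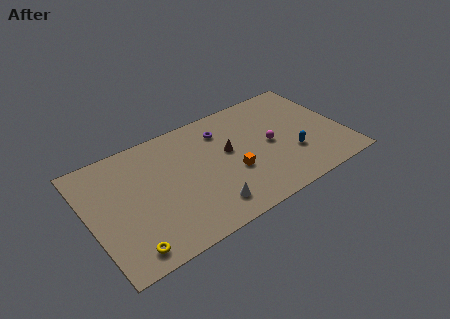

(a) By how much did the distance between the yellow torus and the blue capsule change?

+0.8

They were about 11.3 units apart before and 12.1 after — 0.8 units further apart.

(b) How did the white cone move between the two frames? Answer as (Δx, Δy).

(-0.1, 1.0)

From the two frames, the white cone sits at roughly (7.8, 0.8) before and (7.7, 1.8) after.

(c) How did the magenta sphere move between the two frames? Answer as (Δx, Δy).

(-1.7, -3.3)

From the two frames, the magenta sphere sits at roughly (14.4, 8.1) before and (12.7, 4.8) after.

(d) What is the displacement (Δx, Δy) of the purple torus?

(-0.4, -0.5)

From the two frames, the purple torus sits at roughly (10.1, 8.1) before and (9.7, 7.6) after.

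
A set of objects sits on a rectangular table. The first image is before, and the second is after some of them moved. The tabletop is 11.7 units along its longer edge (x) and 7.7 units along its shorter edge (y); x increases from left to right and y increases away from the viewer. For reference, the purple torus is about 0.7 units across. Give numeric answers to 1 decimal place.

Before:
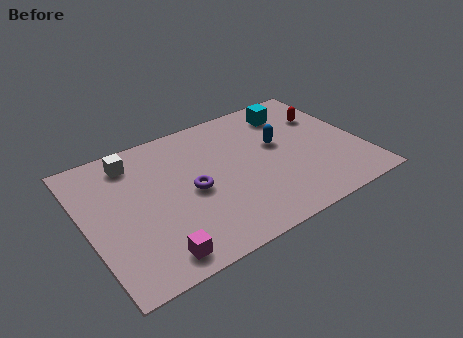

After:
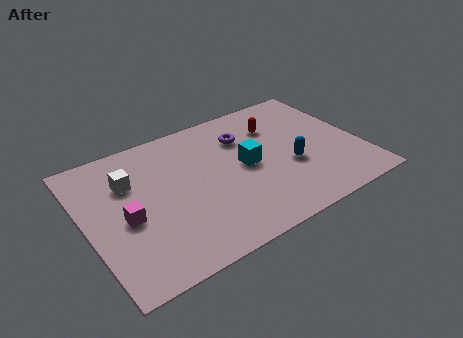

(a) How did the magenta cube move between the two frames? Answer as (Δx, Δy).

(-0.8, 2.4)

From the two frames, the magenta cube sits at roughly (2.4, 1.0) before and (1.6, 3.4) after.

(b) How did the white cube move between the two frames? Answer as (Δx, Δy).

(-0.3, -1.1)

The white cube was at about (2.3, 6.4) and moved to about (2.0, 5.3).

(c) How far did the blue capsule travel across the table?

1.5

The blue capsule moved from about (8.3, 4.5) to (8.6, 3.0), a distance of √(0.3² + 1.5²) ≈ 1.5.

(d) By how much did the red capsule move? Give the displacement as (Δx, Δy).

(-2.1, 0.3)

The red capsule was at about (10.5, 5.3) and moved to about (8.4, 5.6).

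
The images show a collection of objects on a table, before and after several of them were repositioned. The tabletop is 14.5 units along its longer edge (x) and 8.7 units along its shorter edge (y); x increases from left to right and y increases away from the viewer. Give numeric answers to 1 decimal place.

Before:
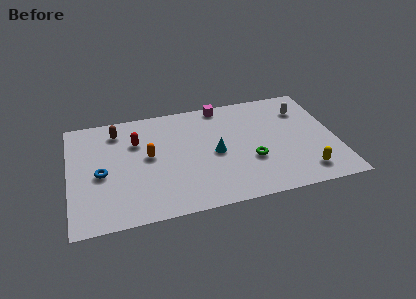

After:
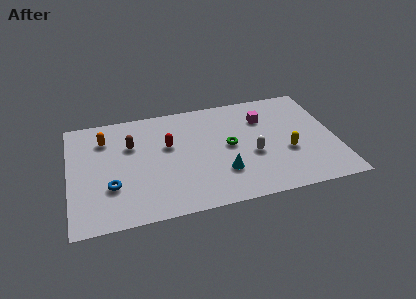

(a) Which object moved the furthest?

the white capsule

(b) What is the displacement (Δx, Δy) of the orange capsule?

(-2.3, 1.9)

From the two frames, the orange capsule sits at roughly (4.3, 4.7) before and (2.0, 6.6) after.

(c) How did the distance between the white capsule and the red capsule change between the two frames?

-4.4

They were about 9.2 units apart before and 4.8 after — 4.4 units closer together.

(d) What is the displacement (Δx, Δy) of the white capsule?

(-3.0, -3.0)

The white capsule was at about (12.9, 6.5) and moved to about (9.9, 3.5).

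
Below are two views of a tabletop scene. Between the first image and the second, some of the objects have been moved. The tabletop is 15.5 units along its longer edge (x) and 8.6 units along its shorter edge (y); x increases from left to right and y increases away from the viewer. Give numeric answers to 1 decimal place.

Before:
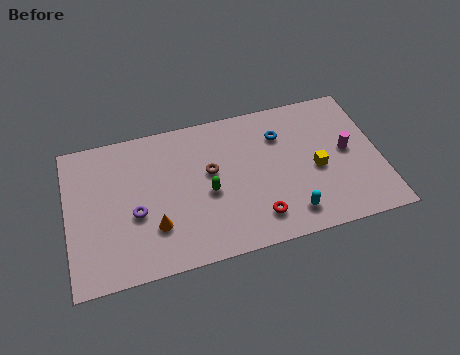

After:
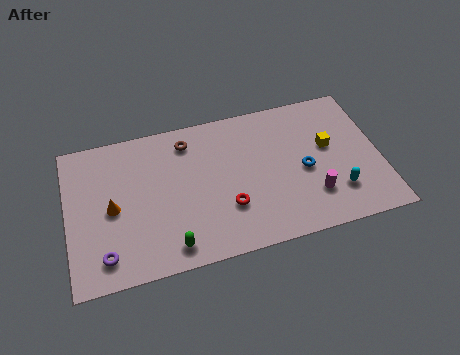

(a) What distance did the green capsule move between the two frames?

3.3

The green capsule moved from about (6.9, 3.8) to (4.9, 1.2), a distance of √(2.0² + 2.6²) ≈ 3.3.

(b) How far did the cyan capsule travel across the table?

2.5

From (10.8, 1.5) to (13.2, 2.2), the cyan capsule covered √(2.4² + 0.7²) ≈ 2.5 units.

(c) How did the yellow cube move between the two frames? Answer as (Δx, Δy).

(0.7, 1.2)

The yellow cube was at about (12.3, 3.8) and moved to about (13.0, 5.0).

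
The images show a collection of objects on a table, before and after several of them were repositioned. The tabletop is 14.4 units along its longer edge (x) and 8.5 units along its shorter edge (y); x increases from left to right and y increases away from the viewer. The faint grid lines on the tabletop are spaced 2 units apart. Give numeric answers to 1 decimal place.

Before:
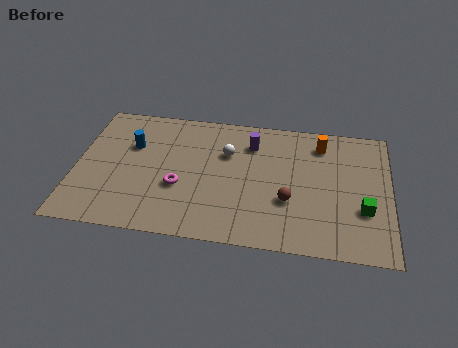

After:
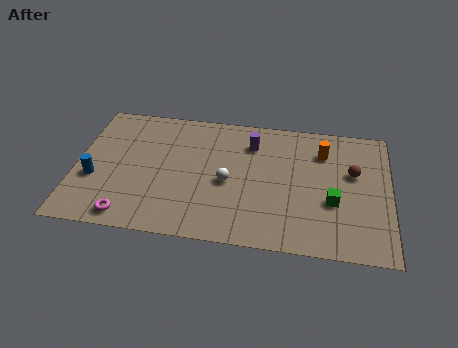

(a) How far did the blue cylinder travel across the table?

2.9

The blue cylinder was near (2.5, 5.6) before and (0.9, 3.2) after, so it travelled √(1.6² + 2.4²) ≈ 2.9 units.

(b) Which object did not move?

the purple cylinder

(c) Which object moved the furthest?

the brown sphere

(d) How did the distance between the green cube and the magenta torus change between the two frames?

+1.1

Before: roughly 8.4 units apart; after: 9.5. That's 1.1 units further apart.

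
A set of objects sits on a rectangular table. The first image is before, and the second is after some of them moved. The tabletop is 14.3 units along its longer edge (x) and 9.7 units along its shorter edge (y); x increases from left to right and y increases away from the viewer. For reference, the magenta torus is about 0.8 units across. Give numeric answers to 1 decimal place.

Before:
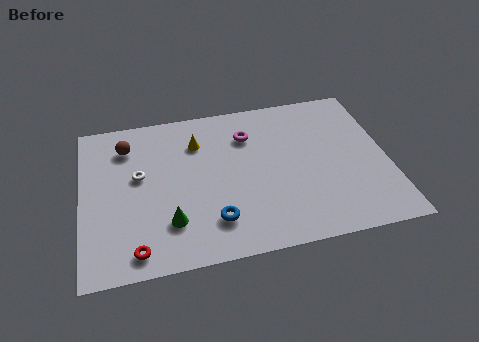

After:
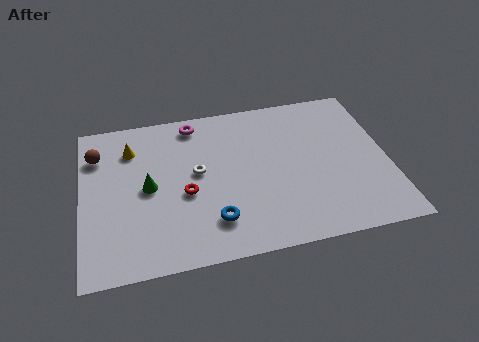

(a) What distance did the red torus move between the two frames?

3.8

The red torus moved from about (2.4, 1.2) to (4.8, 4.1), a distance of √(2.4² + 2.9²) ≈ 3.8.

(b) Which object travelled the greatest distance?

the red torus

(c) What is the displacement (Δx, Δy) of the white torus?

(2.7, -0.3)

From the two frames, the white torus sits at roughly (2.7, 5.6) before and (5.4, 5.3) after.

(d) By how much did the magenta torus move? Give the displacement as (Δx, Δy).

(-2.5, 1.3)

From the two frames, the magenta torus sits at roughly (7.9, 7.2) before and (5.4, 8.5) after.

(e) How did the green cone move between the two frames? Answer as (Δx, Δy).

(-0.9, 2.3)

From the two frames, the green cone sits at roughly (4.0, 2.5) before and (3.1, 4.8) after.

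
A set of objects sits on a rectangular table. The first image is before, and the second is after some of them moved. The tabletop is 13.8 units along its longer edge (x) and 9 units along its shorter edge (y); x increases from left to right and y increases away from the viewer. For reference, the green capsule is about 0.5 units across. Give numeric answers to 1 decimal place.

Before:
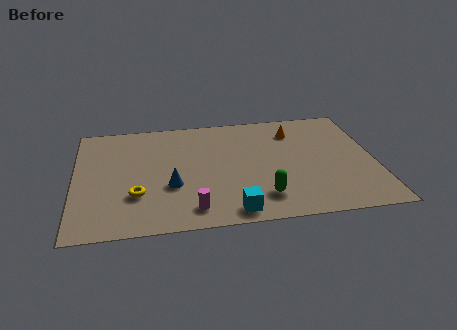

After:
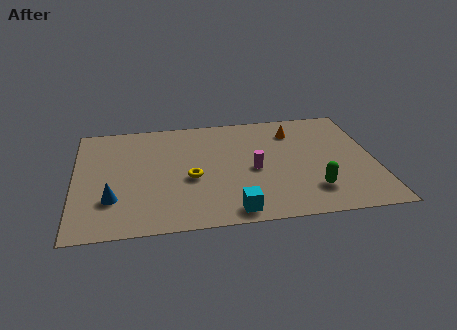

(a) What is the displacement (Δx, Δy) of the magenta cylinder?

(2.9, 2.7)

From the two frames, the magenta cylinder sits at roughly (5.3, 1.4) before and (8.2, 4.1) after.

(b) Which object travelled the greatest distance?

the magenta cylinder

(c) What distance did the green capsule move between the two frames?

2.3

The green capsule moved from about (8.5, 1.9) to (10.8, 2.1), a distance of √(2.3² + 0.2²) ≈ 2.3.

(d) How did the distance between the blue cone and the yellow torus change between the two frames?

+2.1

They were about 1.7 units apart before and 3.8 after — 2.1 units further apart.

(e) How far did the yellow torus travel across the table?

2.7

The yellow torus was near (2.8, 2.8) before and (5.3, 3.8) after, so it travelled √(2.5² + 1.0²) ≈ 2.7 units.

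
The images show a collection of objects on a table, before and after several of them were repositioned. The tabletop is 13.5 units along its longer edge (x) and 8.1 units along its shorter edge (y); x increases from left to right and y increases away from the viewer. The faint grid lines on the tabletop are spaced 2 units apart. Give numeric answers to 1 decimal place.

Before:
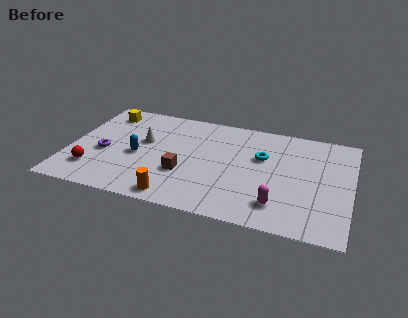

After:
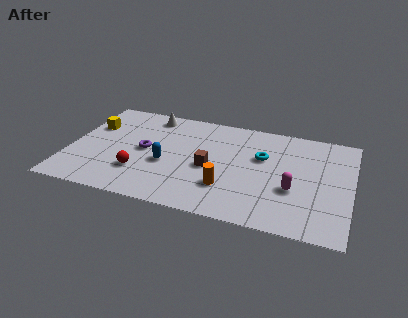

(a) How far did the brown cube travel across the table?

1.4

From (5.6, 2.8) to (6.8, 3.6), the brown cube covered √(1.2² + 0.8²) ≈ 1.4 units.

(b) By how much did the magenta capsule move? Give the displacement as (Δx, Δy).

(0.6, 1.3)

The magenta capsule started near (10.2, 1.7) and ended near (10.8, 3.0).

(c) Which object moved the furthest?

the orange cylinder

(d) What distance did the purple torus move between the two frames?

2.0

From (1.7, 3.4) to (3.6, 4.1), the purple torus covered √(1.9² + 0.7²) ≈ 2.0 units.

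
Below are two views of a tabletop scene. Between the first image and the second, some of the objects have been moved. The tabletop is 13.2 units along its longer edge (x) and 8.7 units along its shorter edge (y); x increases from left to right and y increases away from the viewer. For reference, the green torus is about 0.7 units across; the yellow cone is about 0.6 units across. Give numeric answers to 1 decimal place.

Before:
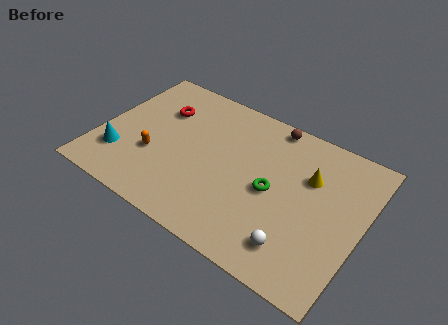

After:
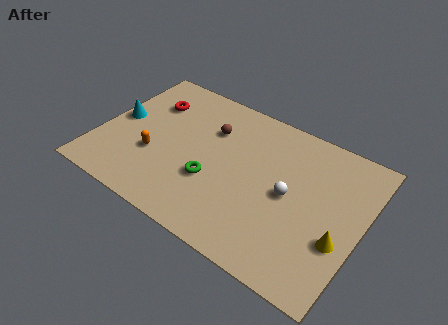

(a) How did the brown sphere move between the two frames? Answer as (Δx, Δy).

(-2.8, -1.8)

The brown sphere started near (8.1, 7.9) and ended near (5.3, 6.1).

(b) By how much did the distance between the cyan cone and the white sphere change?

-0.3

They were about 9.1 units apart before and 8.8 after — 0.3 units closer together.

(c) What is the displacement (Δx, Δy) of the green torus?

(-2.9, -1.0)

From the two frames, the green torus sits at roughly (8.8, 4.1) before and (5.9, 3.1) after.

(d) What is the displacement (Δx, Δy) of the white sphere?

(-0.8, 2.6)

The white sphere was at about (10.4, 1.7) and moved to about (9.6, 4.3).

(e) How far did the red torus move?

0.6

From (2.7, 6.1) to (2.1, 6.3), the red torus covered √(0.6² + 0.2²) ≈ 0.6 units.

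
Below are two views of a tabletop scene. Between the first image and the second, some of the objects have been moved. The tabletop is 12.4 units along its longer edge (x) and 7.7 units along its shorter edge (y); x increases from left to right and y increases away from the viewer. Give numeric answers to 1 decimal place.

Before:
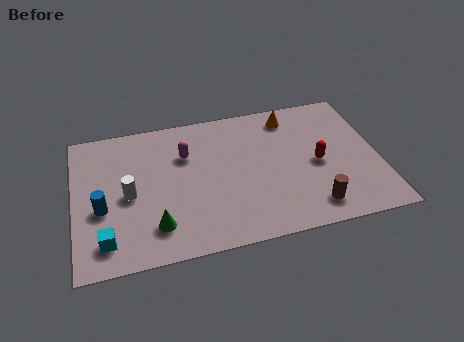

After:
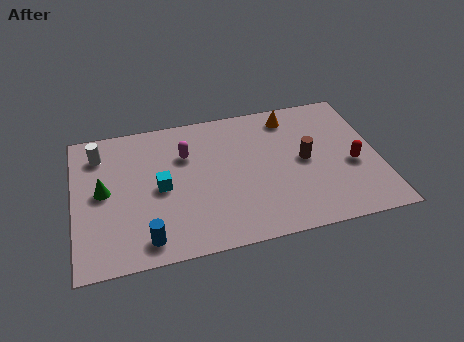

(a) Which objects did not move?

the orange cone and the magenta capsule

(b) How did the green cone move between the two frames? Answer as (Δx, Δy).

(-2.0, 2.3)

The green cone was at about (3.2, 1.7) and moved to about (1.2, 4.0).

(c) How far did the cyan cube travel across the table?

3.3

The cyan cube was near (1.2, 1.4) before and (3.5, 3.7) after, so it travelled √(2.3² + 2.3²) ≈ 3.3 units.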